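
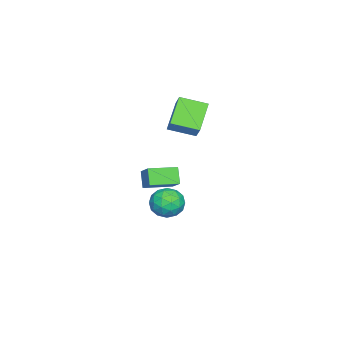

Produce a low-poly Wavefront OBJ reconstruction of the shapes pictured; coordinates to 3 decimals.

v -3.226 -3.391 0.453
v -4.825 -3.45 1.735
v -3.663 -1.818 -0.019
v -5.262 -1.877 1.263
v -2.518 -2.923 1.357
v -4.117 -2.982 2.639
v -2.955 -1.35 0.885
v -4.554 -1.409 2.167
v -0.044 -1.668 -4.365
v 0.505 -2.566 -4.226
v -0.885 -1.954 -2.894
v -0.336 -2.852 -2.755
v 0.154 -1.914 -2.676
v 0.674 -1.737 -3.585
v -1.054 -2.783 -3.535
v -0.534 -2.606 -4.444
v -0.12 -3.256 -3.713
v 0.627 -2.719 -3.182
v -1.007 -1.801 -3.938
v -0.26 -1.264 -3.407
v 0.304 -2.092 -4.425
v -0.684 -2.428 -2.695
v -0.396 -1.876 -2.649
v -0.074 -2.405 -2.567
v 0.404 -1.604 -4.048
v 0.726 -2.133 -3.966
v 0.52 -1.749 -3.055
v -1.106 -2.387 -3.154
v -0.784 -2.916 -3.072
v -0.306 -2.115 -4.553
v 0.016 -2.644 -4.471
v -0.9 -2.771 -4.065
v 0.26 -3.025 -4.042
v -0.235 -3.194 -3.177
v -0.656 -3.153 -3.636
v -0.351 -3.049 -4.17
v 0.698 -2.71 -3.729
v 0.204 -2.878 -2.865
v 0.492 -2.326 -2.818
v 0.798 -2.222 -3.353
v 0.332 -3.115 -3.428
v -0.584 -1.642 -4.255
v -1.078 -1.81 -3.391
v -1.178 -2.298 -3.767
v -0.872 -2.194 -4.302
v -0.145 -1.326 -3.943
v -0.64 -1.495 -3.078
v -0.029 -1.471 -2.95
v 0.276 -1.367 -3.484
v -0.712 -1.405 -3.692
v 2.992 -2.439 -0.671
v 2.415 -2.761 0.208
v 2.02 -1.127 -0.829
v 1.443 -1.449 0.05
v 3.817 -1.731 0.13
v 3.24 -2.053 1.009
v 2.845 -0.419 -0.028
v 2.268 -0.741 0.851
f 2 4 1
f 5 2 1
f 1 4 3
f 3 5 1
f 2 8 4
f 6 2 5
f 6 8 2
f 4 8 3
f 7 5 3
f 3 8 7
f 7 6 5
f 8 6 7
f 9 46 25
f 46 20 49
f 25 49 14
f 46 49 25
f 9 25 21
f 25 14 26
f 21 26 10
f 25 26 21
f 9 21 30
f 21 10 31
f 30 31 16
f 21 31 30
f 9 30 42
f 30 16 45
f 42 45 19
f 30 45 42
f 9 42 46
f 42 19 50
f 46 50 20
f 42 50 46
f 10 26 37
f 26 14 40
f 37 40 18
f 26 40 37
f 14 49 27
f 49 20 48
f 27 48 13
f 49 48 27
f 20 50 47
f 50 19 43
f 47 43 11
f 50 43 47
f 19 45 44
f 45 16 32
f 44 32 15
f 45 32 44
f 16 31 36
f 31 10 33
f 36 33 17
f 31 33 36
f 12 38 24
f 38 18 39
f 24 39 13
f 38 39 24
f 12 24 22
f 24 13 23
f 22 23 11
f 24 23 22
f 12 22 29
f 22 11 28
f 29 28 15
f 22 28 29
f 12 29 34
f 29 15 35
f 34 35 17
f 29 35 34
f 12 34 38
f 34 17 41
f 38 41 18
f 34 41 38
f 13 39 27
f 39 18 40
f 27 40 14
f 39 40 27
f 11 23 47
f 23 13 48
f 47 48 20
f 23 48 47
f 15 28 44
f 28 11 43
f 44 43 19
f 28 43 44
f 17 35 36
f 35 15 32
f 36 32 16
f 35 32 36
f 18 41 37
f 41 17 33
f 37 33 10
f 41 33 37
f 52 54 51
f 55 52 51
f 51 54 53
f 53 55 51
f 52 58 54
f 56 52 55
f 56 58 52
f 54 58 53
f 57 55 53
f 53 58 57
f 57 56 55
f 58 56 57



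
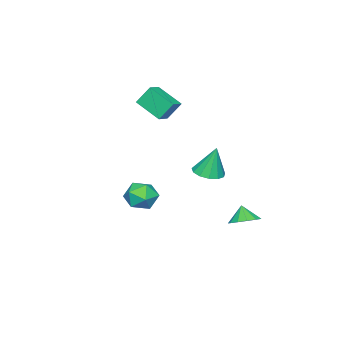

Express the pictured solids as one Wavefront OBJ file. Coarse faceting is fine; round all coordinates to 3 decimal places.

v -1.091 4.086 -3.327
v -0.485 4.594 -2.877
v -1.409 3.654 -2.413
v -0.917 4.869 -2.896
v -1.405 4.895 -3.053
v -1.793 4.665 -3.297
v -1.958 4.251 -3.55
v -1.848 3.785 -3.733
v -1.498 3.414 -3.786
v -1.019 3.257 -3.694
v -0.562 3.363 -3.486
v -0.274 3.699 -3.227
v -0.245 4.158 -3
v -3.865 -3.335 3.852
v -2.893 -3.233 4.175
v -3.746 -1.73 2.983
v -2.774 -1.627 3.306
v -3.426 -3.973 2.734
v -2.454 -3.87 3.057
v -3.307 -2.367 1.865
v -2.335 -2.265 2.188
v -0.565 2.108 0.036
v 0.214 1.665 0.195
v -0.695 2.532 1.864
v 0.343 2.15 0.092
v 0.183 2.622 -0.029
v -0.213 2.931 -0.129
v -0.722 2.979 -0.177
v -1.18 2.75 -0.156
v -1.443 2.318 -0.075
v -1.427 1.819 0.042
v -1.138 1.412 0.157
v -0.666 1.226 0.234
v -0.162 1.32 0.248
v 2.716 1.236 -0.594
v 3.721 1.068 -0.554
v 2.459 -0.368 -0.886
v 3.464 -0.536 -0.846
v 2.955 -0.284 0.001
v 3.114 0.707 0.182
v 3.066 -0.007 -1.622
v 3.225 0.984 -1.441
v 3.937 0.3 -1.189
v 3.869 0.128 -0.186
v 2.311 0.572 -1.254
v 2.243 0.4 -0.251
f 2 1 4
f 2 4 3
f 4 1 5
f 4 5 3
f 5 1 6
f 5 6 3
f 6 1 7
f 6 7 3
f 7 1 8
f 7 8 3
f 8 1 9
f 8 9 3
f 9 1 10
f 9 10 3
f 10 1 11
f 10 11 3
f 11 1 12
f 11 12 3
f 12 1 13
f 12 13 3
f 13 1 2
f 13 2 3
f 15 17 14
f 18 15 14
f 14 17 16
f 16 18 14
f 15 21 17
f 19 15 18
f 19 21 15
f 17 21 16
f 20 18 16
f 16 21 20
f 20 19 18
f 21 19 20
f 23 22 25
f 23 25 24
f 25 22 26
f 25 26 24
f 26 22 27
f 26 27 24
f 27 22 28
f 27 28 24
f 28 22 29
f 28 29 24
f 29 22 30
f 29 30 24
f 30 22 31
f 30 31 24
f 31 22 32
f 31 32 24
f 32 22 33
f 32 33 24
f 33 22 34
f 33 34 24
f 34 22 23
f 34 23 24
f 35 46 40
f 35 40 36
f 35 36 42
f 35 42 45
f 35 45 46
f 36 40 44
f 40 46 39
f 46 45 37
f 45 42 41
f 42 36 43
f 38 44 39
f 38 39 37
f 38 37 41
f 38 41 43
f 38 43 44
f 39 44 40
f 37 39 46
f 41 37 45
f 43 41 42
f 44 43 36



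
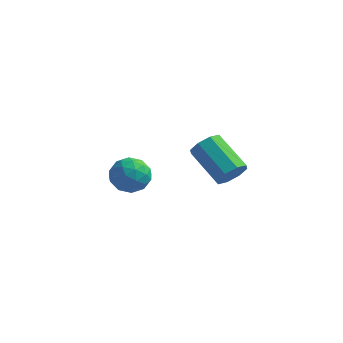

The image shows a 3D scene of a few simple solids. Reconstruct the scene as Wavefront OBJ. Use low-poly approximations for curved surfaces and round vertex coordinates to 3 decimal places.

v -1.65 -1.855 -2.187
v -0.872 -1.445 -1.81
v -0.768 -2.975 -2.79
v 0.01 -2.565 -2.413
v -0.639 -2.975 -1.841
v -1.184 -2.282 -1.469
v -0.456 -2.138 -3.131
v -1.001 -1.445 -2.759
v -0.134 -1.62 -2.393
v -0.247 -2.137 -1.597
v -1.393 -2.283 -3.003
v -1.506 -2.8 -2.207
v -1.339 -1.551 -1.946
v -0.301 -2.869 -2.654
v -0.683 -3.109 -2.318
v -0.226 -2.868 -2.097
v -1.522 -2.044 -1.746
v -1.065 -1.803 -1.524
v -0.928 -2.702 -1.542
v -0.575 -2.617 -3.076
v -0.118 -2.376 -2.854
v -1.414 -1.552 -2.503
v -0.957 -1.311 -2.282
v -0.712 -1.718 -3.058
v -0.447 -1.413 -2.067
v 0.071 -2.072 -2.421
v -0.203 -1.82 -2.843
v -0.523 -1.413 -2.624
v -0.514 -1.717 -1.599
v 0.005 -2.376 -1.953
v -0.377 -2.617 -1.617
v -0.698 -2.21 -1.398
v -0.08 -1.82 -1.941
v -1.645 -2.044 -2.647
v -1.126 -2.703 -3.001
v -0.942 -2.21 -3.202
v -1.263 -1.803 -2.983
v -1.711 -2.348 -2.179
v -1.193 -3.007 -2.533
v -1.117 -3.007 -1.976
v -1.437 -2.6 -1.757
v -1.56 -2.6 -2.659
v 4.55 -4.253 0.382
v 5.018 -3.964 0.878
v 3.558 -3.238 1.833
v 3.09 -3.527 1.338
v 4.912 -3.611 0.447
v 3.452 -2.885 1.403
v 4.594 -3.634 -0.021
v 3.134 -2.908 0.934
v 4.251 -4.02 -0.253
v 2.79 -3.294 0.702
v 4.082 -4.542 -0.113
v 2.622 -3.816 0.842
v 4.188 -4.895 0.317
v 2.728 -4.169 1.273
v 4.506 -4.872 0.786
v 3.046 -4.146 1.741
v 4.85 -4.486 1.018
v 3.389 -3.76 1.973
f 1 38 17
f 38 12 41
f 17 41 6
f 38 41 17
f 1 17 13
f 17 6 18
f 13 18 2
f 17 18 13
f 1 13 22
f 13 2 23
f 22 23 8
f 13 23 22
f 1 22 34
f 22 8 37
f 34 37 11
f 22 37 34
f 1 34 38
f 34 11 42
f 38 42 12
f 34 42 38
f 2 18 29
f 18 6 32
f 29 32 10
f 18 32 29
f 6 41 19
f 41 12 40
f 19 40 5
f 41 40 19
f 12 42 39
f 42 11 35
f 39 35 3
f 42 35 39
f 11 37 36
f 37 8 24
f 36 24 7
f 37 24 36
f 8 23 28
f 23 2 25
f 28 25 9
f 23 25 28
f 4 30 16
f 30 10 31
f 16 31 5
f 30 31 16
f 4 16 14
f 16 5 15
f 14 15 3
f 16 15 14
f 4 14 21
f 14 3 20
f 21 20 7
f 14 20 21
f 4 21 26
f 21 7 27
f 26 27 9
f 21 27 26
f 4 26 30
f 26 9 33
f 30 33 10
f 26 33 30
f 5 31 19
f 31 10 32
f 19 32 6
f 31 32 19
f 3 15 39
f 15 5 40
f 39 40 12
f 15 40 39
f 7 20 36
f 20 3 35
f 36 35 11
f 20 35 36
f 9 27 28
f 27 7 24
f 28 24 8
f 27 24 28
f 10 33 29
f 33 9 25
f 29 25 2
f 33 25 29
f 44 43 47
f 44 47 45
f 45 47 48
f 45 48 46
f 47 43 49
f 47 49 48
f 48 49 50
f 48 50 46
f 49 43 51
f 49 51 50
f 50 51 52
f 50 52 46
f 51 43 53
f 51 53 52
f 52 53 54
f 52 54 46
f 53 43 55
f 53 55 54
f 54 55 56
f 54 56 46
f 55 43 57
f 55 57 56
f 56 57 58
f 56 58 46
f 57 43 59
f 57 59 58
f 58 59 60
f 58 60 46
f 59 43 44
f 59 44 60
f 60 44 45
f 60 45 46



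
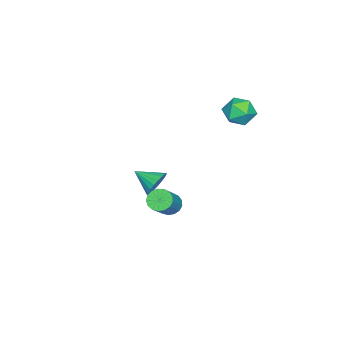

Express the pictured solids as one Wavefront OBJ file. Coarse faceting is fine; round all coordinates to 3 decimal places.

v -3.69 2.361 3.449
v -2.991 3.099 3.226
v -2.469 1.201 3.434
v -1.77 1.939 3.211
v -2.223 1.917 4.148
v -2.978 2.634 4.157
v -2.482 1.666 2.503
v -3.237 2.383 2.512
v -2.245 2.67 2.641
v -2.085 2.825 3.658
v -3.375 1.475 3.002
v -3.215 1.63 4.019
v 1.127 -0.362 -2.449
v 1.499 -0.878 -2.827
v 2.966 -0.814 -1.469
v 2.593 -0.298 -1.091
v 1.614 -0.572 -2.965
v 3.08 -0.508 -1.607
v 1.617 -0.219 -2.985
v 3.083 -0.154 -1.627
v 1.507 0.102 -2.882
v 2.974 0.166 -1.524
v 1.311 0.316 -2.68
v 2.777 0.381 -1.322
v 1.072 0.375 -2.425
v 2.539 0.44 -1.067
v 0.846 0.265 -2.176
v 2.312 0.33 -0.817
v 0.684 0.012 -1.989
v 2.151 0.076 -0.631
v 0.624 -0.328 -1.908
v 2.09 -0.263 -0.549
v 0.678 -0.675 -1.95
v 2.145 -0.611 -0.592
v 0.836 -0.951 -2.108
v 2.303 -0.886 -0.749
v 1.06 -1.091 -2.343
v 2.527 -1.027 -0.984
v 1.3 -1.065 -2.603
v 2.766 -1.001 -1.244
v -2.797 -2.806 -4.144
v -2.281 -2.512 -3.402
v -2.903 -4.254 -3.496
v -2.65 -2.432 -3.283
v -3.043 -2.416 -3.313
v -3.394 -2.468 -3.486
v -3.642 -2.579 -3.774
v -3.744 -2.728 -4.125
v -3.682 -2.891 -4.479
v -3.467 -3.039 -4.776
v -3.136 -3.147 -4.963
v -2.747 -3.196 -5.008
v -2.366 -3.177 -4.904
v -2.06 -3.094 -4.669
v -1.881 -2.962 -4.343
v -1.861 -2.802 -3.982
v -2.003 -2.643 -3.649
f 1 12 6
f 1 6 2
f 1 2 8
f 1 8 11
f 1 11 12
f 2 6 10
f 6 12 5
f 12 11 3
f 11 8 7
f 8 2 9
f 4 10 5
f 4 5 3
f 4 3 7
f 4 7 9
f 4 9 10
f 5 10 6
f 3 5 12
f 7 3 11
f 9 7 8
f 10 9 2
f 14 13 17
f 14 17 15
f 15 17 18
f 15 18 16
f 17 13 19
f 17 19 18
f 18 19 20
f 18 20 16
f 19 13 21
f 19 21 20
f 20 21 22
f 20 22 16
f 21 13 23
f 21 23 22
f 22 23 24
f 22 24 16
f 23 13 25
f 23 25 24
f 24 25 26
f 24 26 16
f 25 13 27
f 25 27 26
f 26 27 28
f 26 28 16
f 27 13 29
f 27 29 28
f 28 29 30
f 28 30 16
f 29 13 31
f 29 31 30
f 30 31 32
f 30 32 16
f 31 13 33
f 31 33 32
f 32 33 34
f 32 34 16
f 33 13 35
f 33 35 34
f 34 35 36
f 34 36 16
f 35 13 37
f 35 37 36
f 36 37 38
f 36 38 16
f 37 13 39
f 37 39 38
f 38 39 40
f 38 40 16
f 39 13 14
f 39 14 40
f 40 14 15
f 40 15 16
f 42 41 44
f 42 44 43
f 44 41 45
f 44 45 43
f 45 41 46
f 45 46 43
f 46 41 47
f 46 47 43
f 47 41 48
f 47 48 43
f 48 41 49
f 48 49 43
f 49 41 50
f 49 50 43
f 50 41 51
f 50 51 43
f 51 41 52
f 51 52 43
f 52 41 53
f 52 53 43
f 53 41 54
f 53 54 43
f 54 41 55
f 54 55 43
f 55 41 56
f 55 56 43
f 56 41 57
f 56 57 43
f 57 41 42
f 57 42 43



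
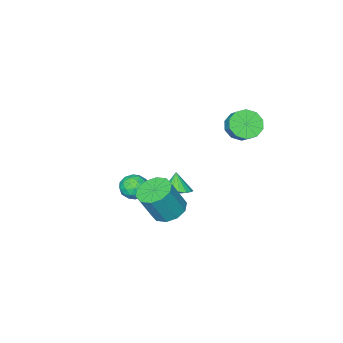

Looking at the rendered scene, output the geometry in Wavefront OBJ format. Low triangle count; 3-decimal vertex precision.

v 0.613 1.388 -1.501
v 1.319 1.8 -1.102
v 0.247 0.872 -0.319
v 1.025 2.077 -1.072
v 0.649 2.217 -1.128
v 0.266 2.193 -1.257
v -0.048 2.009 -1.435
v -0.231 1.702 -1.626
v -0.247 1.333 -1.792
v -0.093 0.975 -1.9
v 0.202 0.698 -1.929
v 0.578 0.558 -1.873
v 0.961 0.582 -1.744
v 1.275 0.766 -1.566
v 1.458 1.073 -1.376
v 1.474 1.442 -1.21
v 2.986 3.436 -0.604
v 3.761 4.119 -0.885
v 4.649 3.886 1.004
v 3.874 3.204 1.284
v 3.27 4.468 -0.611
v 4.158 4.235 1.278
v 2.671 4.423 -0.335
v 3.559 4.19 1.554
v 2.192 4.001 -0.162
v 3.08 3.768 1.727
v 2.017 3.364 -0.158
v 2.904 3.131 1.731
v 2.211 2.754 -0.324
v 3.099 2.521 1.565
v 2.702 2.405 -0.598
v 3.59 2.172 1.291
v 3.301 2.45 -0.874
v 4.189 2.217 1.015
v 3.78 2.872 -1.047
v 4.668 2.639 0.842
v 3.956 3.509 -1.051
v 4.843 3.276 0.838
v 1.123 -1.32 -3.015
v 1.698 -2.037 -3.193
v -0.038 -2.283 -2.887
v 0.537 -3 -3.065
v 0.612 -2.529 -2.26
v 1.33 -1.934 -2.339
v 0.33 -2.386 -3.741
v 1.048 -1.791 -3.82
v 1.208 -2.696 -3.642
v 1.382 -2.784 -2.727
v 0.278 -1.536 -3.353
v 0.452 -1.624 -2.438
v 1.513 -1.594 -3.115
v 0.147 -2.726 -2.965
v 0.192 -2.449 -2.492
v 0.529 -2.871 -2.597
v 1.296 -1.534 -2.613
v 1.634 -1.955 -2.718
v 0.995 -2.244 -2.17
v 0.026 -2.365 -3.362
v 0.364 -2.786 -3.467
v 1.131 -1.449 -3.483
v 1.468 -1.871 -3.588
v 0.665 -2.076 -3.91
v 1.562 -2.402 -3.484
v 0.88 -2.968 -3.409
v 0.758 -2.608 -3.806
v 1.18 -2.258 -3.852
v 1.665 -2.454 -2.946
v 0.982 -3.02 -2.871
v 1.026 -2.744 -2.398
v 1.448 -2.394 -2.444
v 1.376 -2.842 -3.21
v 0.678 -1.3 -3.209
v -0.005 -1.866 -3.134
v 0.212 -1.926 -3.636
v 0.634 -1.576 -3.682
v 0.78 -1.352 -2.671
v 0.098 -1.918 -2.596
v 0.48 -2.062 -2.228
v 0.902 -1.712 -2.274
v 0.284 -1.478 -2.87
v -3.635 2.035 2.433
v -2.758 2.151 1.905
v -2.449 2.881 2.578
v -3.325 2.765 3.107
v -3.188 2.555 1.665
v -2.879 3.285 2.338
v -3.788 2.76 1.718
v -3.479 3.49 2.392
v -4.33 2.688 2.045
v -4.021 3.418 2.718
v -4.606 2.367 2.52
v -4.297 3.097 3.193
v -4.511 1.919 2.962
v -4.202 2.649 3.635
v -4.081 1.515 3.202
v -3.772 2.245 3.875
v -3.481 1.31 3.148
v -3.172 2.04 3.822
v -2.939 1.382 2.822
v -2.63 2.112 3.495
v -2.663 1.703 2.347
v -2.354 2.433 3.02
f 2 1 4
f 2 4 3
f 4 1 5
f 4 5 3
f 5 1 6
f 5 6 3
f 6 1 7
f 6 7 3
f 7 1 8
f 7 8 3
f 8 1 9
f 8 9 3
f 9 1 10
f 9 10 3
f 10 1 11
f 10 11 3
f 11 1 12
f 11 12 3
f 12 1 13
f 12 13 3
f 13 1 14
f 13 14 3
f 14 1 15
f 14 15 3
f 15 1 16
f 15 16 3
f 16 1 2
f 16 2 3
f 18 17 21
f 18 21 19
f 19 21 22
f 19 22 20
f 21 17 23
f 21 23 22
f 22 23 24
f 22 24 20
f 23 17 25
f 23 25 24
f 24 25 26
f 24 26 20
f 25 17 27
f 25 27 26
f 26 27 28
f 26 28 20
f 27 17 29
f 27 29 28
f 28 29 30
f 28 30 20
f 29 17 31
f 29 31 30
f 30 31 32
f 30 32 20
f 31 17 33
f 31 33 32
f 32 33 34
f 32 34 20
f 33 17 35
f 33 35 34
f 34 35 36
f 34 36 20
f 35 17 37
f 35 37 36
f 36 37 38
f 36 38 20
f 37 17 18
f 37 18 38
f 38 18 19
f 38 19 20
f 39 76 55
f 76 50 79
f 55 79 44
f 76 79 55
f 39 55 51
f 55 44 56
f 51 56 40
f 55 56 51
f 39 51 60
f 51 40 61
f 60 61 46
f 51 61 60
f 39 60 72
f 60 46 75
f 72 75 49
f 60 75 72
f 39 72 76
f 72 49 80
f 76 80 50
f 72 80 76
f 40 56 67
f 56 44 70
f 67 70 48
f 56 70 67
f 44 79 57
f 79 50 78
f 57 78 43
f 79 78 57
f 50 80 77
f 80 49 73
f 77 73 41
f 80 73 77
f 49 75 74
f 75 46 62
f 74 62 45
f 75 62 74
f 46 61 66
f 61 40 63
f 66 63 47
f 61 63 66
f 42 68 54
f 68 48 69
f 54 69 43
f 68 69 54
f 42 54 52
f 54 43 53
f 52 53 41
f 54 53 52
f 42 52 59
f 52 41 58
f 59 58 45
f 52 58 59
f 42 59 64
f 59 45 65
f 64 65 47
f 59 65 64
f 42 64 68
f 64 47 71
f 68 71 48
f 64 71 68
f 43 69 57
f 69 48 70
f 57 70 44
f 69 70 57
f 41 53 77
f 53 43 78
f 77 78 50
f 53 78 77
f 45 58 74
f 58 41 73
f 74 73 49
f 58 73 74
f 47 65 66
f 65 45 62
f 66 62 46
f 65 62 66
f 48 71 67
f 71 47 63
f 67 63 40
f 71 63 67
f 82 81 85
f 82 85 83
f 83 85 86
f 83 86 84
f 85 81 87
f 85 87 86
f 86 87 88
f 86 88 84
f 87 81 89
f 87 89 88
f 88 89 90
f 88 90 84
f 89 81 91
f 89 91 90
f 90 91 92
f 90 92 84
f 91 81 93
f 91 93 92
f 92 93 94
f 92 94 84
f 93 81 95
f 93 95 94
f 94 95 96
f 94 96 84
f 95 81 97
f 95 97 96
f 96 97 98
f 96 98 84
f 97 81 99
f 97 99 98
f 98 99 100
f 98 100 84
f 99 81 101
f 99 101 100
f 100 101 102
f 100 102 84
f 101 81 82
f 101 82 102
f 102 82 83
f 102 83 84



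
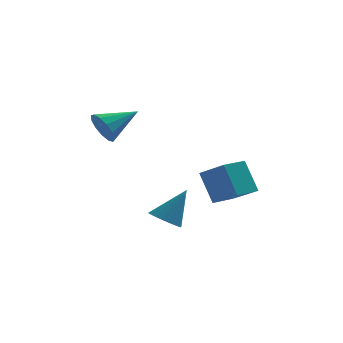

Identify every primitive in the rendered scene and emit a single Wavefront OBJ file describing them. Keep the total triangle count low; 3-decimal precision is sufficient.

v -1.979 0.119 -2.526
v -1.426 0.466 -2.971
v -1.021 0.561 -0.994
v -1.634 0.715 -2.914
v -1.9 0.86 -2.789
v -2.181 0.877 -2.618
v -2.426 0.764 -2.432
v -2.594 0.538 -2.262
v -2.656 0.241 -2.138
v -2.601 -0.078 -2.08
v -2.438 -0.363 -2.1
v -2.196 -0.564 -2.194
v -1.916 -0.647 -2.345
v -1.647 -0.598 -2.527
v -1.436 -0.424 -2.709
v -1.318 -0.157 -2.859
v -1.315 0.158 -2.952
v 0.204 1.704 -2.221
v -0.296 2.452 -0.72
v 1.196 2.555 -2.315
v 0.697 3.303 -0.813
v 1.143 0.697 -1.407
v 0.644 1.445 0.095
v 2.136 1.548 -1.5
v 1.636 2.296 0.001
v -4.466 1.544 2.341
v -4.041 1.342 1.609
v -2.934 2.236 3.039
v -4.216 1.795 1.546
v -4.471 2.169 1.735
v -4.725 2.344 2.116
v -4.896 2.265 2.569
v -4.93 1.958 2.949
v -4.817 1.519 3.136
v -4.593 1.088 3.07
v -4.328 0.802 2.773
v -4.107 0.752 2.338
v -4 0.953 1.905
f 2 1 4
f 2 4 3
f 4 1 5
f 4 5 3
f 5 1 6
f 5 6 3
f 6 1 7
f 6 7 3
f 7 1 8
f 7 8 3
f 8 1 9
f 8 9 3
f 9 1 10
f 9 10 3
f 10 1 11
f 10 11 3
f 11 1 12
f 11 12 3
f 12 1 13
f 12 13 3
f 13 1 14
f 13 14 3
f 14 1 15
f 14 15 3
f 15 1 16
f 15 16 3
f 16 1 17
f 16 17 3
f 17 1 2
f 17 2 3
f 19 21 18
f 22 19 18
f 18 21 20
f 20 22 18
f 19 25 21
f 23 19 22
f 23 25 19
f 21 25 20
f 24 22 20
f 20 25 24
f 24 23 22
f 25 23 24
f 27 26 29
f 27 29 28
f 29 26 30
f 29 30 28
f 30 26 31
f 30 31 28
f 31 26 32
f 31 32 28
f 32 26 33
f 32 33 28
f 33 26 34
f 33 34 28
f 34 26 35
f 34 35 28
f 35 26 36
f 35 36 28
f 36 26 37
f 36 37 28
f 37 26 38
f 37 38 28
f 38 26 27
f 38 27 28



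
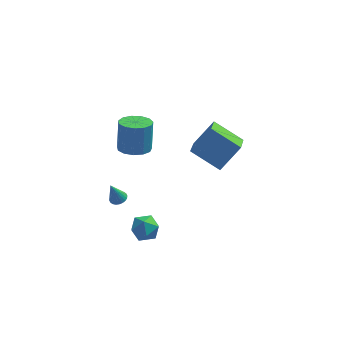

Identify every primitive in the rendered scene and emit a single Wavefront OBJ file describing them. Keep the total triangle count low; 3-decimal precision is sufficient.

v -2.856 -0.464 -1.725
v -2.454 -0.769 -1.649
v -3.244 -0.656 -0.435
v -2.378 -0.591 -1.6
v -2.375 -0.395 -1.57
v -2.445 -0.209 -1.563
v -2.578 -0.061 -1.581
v -2.753 0.025 -1.621
v -2.944 0.036 -1.676
v -3.121 -0.028 -1.739
v -3.258 -0.159 -1.8
v -3.334 -0.336 -1.849
v -3.337 -0.533 -1.88
v -3.267 -0.719 -1.886
v -3.135 -0.866 -1.868
v -2.96 -0.952 -1.829
v -2.769 -0.964 -1.773
v -2.592 -0.899 -1.71
v -1.5 -0.622 -3.511
v -0.685 -1.007 -3.588
v -2.075 -1.913 -3.132
v -1.26 -2.298 -3.209
v -1.421 -1.713 -2.539
v -1.066 -0.915 -2.773
v -1.694 -2.005 -3.947
v -1.339 -1.207 -4.181
v -0.805 -1.862 -3.858
v -0.637 -1.682 -2.988
v -2.123 -1.238 -3.732
v -1.955 -1.058 -2.862
v -2.079 1.633 0.672
v -1.562 0.867 0.892
v -1.503 1.421 2.687
v -2.021 2.187 2.468
v -1.214 1.252 0.761
v -1.155 1.806 2.557
v -1.14 1.758 0.603
v -1.081 2.312 2.398
v -1.365 2.224 0.466
v -1.306 2.778 2.262
v -1.816 2.503 0.395
v -1.757 3.057 2.191
v -2.351 2.505 0.412
v -2.292 3.059 2.208
v -2.8 2.231 0.511
v -2.741 2.785 2.307
v -3.02 1.767 0.662
v -2.961 2.321 2.457
v -2.941 1.26 0.816
v -2.882 1.814 2.611
v -2.589 0.872 0.924
v -2.53 1.426 2.719
v -2.075 0.725 0.952
v -2.016 1.279 2.748
v 2.592 -2.123 2.552
v 1.021 -1.479 3.489
v 2.725 -0.432 1.611
v 1.154 0.213 2.549
v 3.646 -1.473 3.871
v 2.075 -0.828 4.809
v 3.779 0.219 2.931
v 2.208 0.863 3.868
f 2 1 4
f 2 4 3
f 4 1 5
f 4 5 3
f 5 1 6
f 5 6 3
f 6 1 7
f 6 7 3
f 7 1 8
f 7 8 3
f 8 1 9
f 8 9 3
f 9 1 10
f 9 10 3
f 10 1 11
f 10 11 3
f 11 1 12
f 11 12 3
f 12 1 13
f 12 13 3
f 13 1 14
f 13 14 3
f 14 1 15
f 14 15 3
f 15 1 16
f 15 16 3
f 16 1 17
f 16 17 3
f 17 1 18
f 17 18 3
f 18 1 2
f 18 2 3
f 19 30 24
f 19 24 20
f 19 20 26
f 19 26 29
f 19 29 30
f 20 24 28
f 24 30 23
f 30 29 21
f 29 26 25
f 26 20 27
f 22 28 23
f 22 23 21
f 22 21 25
f 22 25 27
f 22 27 28
f 23 28 24
f 21 23 30
f 25 21 29
f 27 25 26
f 28 27 20
f 32 31 35
f 32 35 33
f 33 35 36
f 33 36 34
f 35 31 37
f 35 37 36
f 36 37 38
f 36 38 34
f 37 31 39
f 37 39 38
f 38 39 40
f 38 40 34
f 39 31 41
f 39 41 40
f 40 41 42
f 40 42 34
f 41 31 43
f 41 43 42
f 42 43 44
f 42 44 34
f 43 31 45
f 43 45 44
f 44 45 46
f 44 46 34
f 45 31 47
f 45 47 46
f 46 47 48
f 46 48 34
f 47 31 49
f 47 49 48
f 48 49 50
f 48 50 34
f 49 31 51
f 49 51 50
f 50 51 52
f 50 52 34
f 51 31 53
f 51 53 52
f 52 53 54
f 52 54 34
f 53 31 32
f 53 32 54
f 54 32 33
f 54 33 34
f 56 58 55
f 59 56 55
f 55 58 57
f 57 59 55
f 56 62 58
f 60 56 59
f 60 62 56
f 58 62 57
f 61 59 57
f 57 62 61
f 61 60 59
f 62 60 61



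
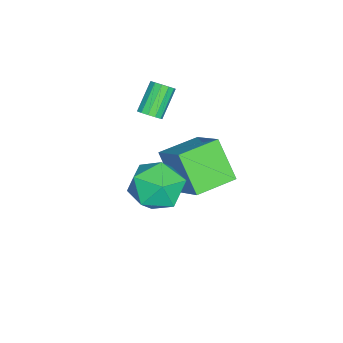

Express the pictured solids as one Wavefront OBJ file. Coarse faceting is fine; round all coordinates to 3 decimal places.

v 2.09 2.971 0.844
v 2.982 2.762 0.088
v 1.658 1.098 0.852
v 2.55 0.889 0.096
v 2.783 1.216 1.214
v 3.05 2.374 1.209
v 1.59 1.486 -0.269
v 1.857 2.644 -0.274
v 2.673 1.844 -0.6
v 3.411 1.678 0.316
v 1.229 2.182 0.624
v 1.967 2.016 1.54
v -1.501 0.859 -1.366
v -0.345 1.982 -0.165
v -2.77 2.044 -1.252
v -1.614 3.167 -0.051
v -0.786 1.773 -2.909
v 0.37 2.896 -1.708
v -2.055 2.958 -2.795
v -0.899 4.081 -1.594
v -1.296 0.581 1.04
v -0.925 0.643 1.385
v -1.913 0.881 2.405
v -2.284 0.819 2.06
v -0.977 0.903 1.274
v -1.965 1.141 2.294
v -1.13 1.061 1.089
v -2.118 1.299 2.109
v -1.336 1.066 0.888
v -2.324 1.304 1.908
v -1.529 0.918 0.736
v -2.517 1.156 1.756
v -1.648 0.662 0.68
v -2.636 0.9 1.7
v -1.655 0.381 0.739
v -2.643 0.619 1.759
v -1.549 0.163 0.893
v -2.537 0.401 1.913
v -1.362 0.078 1.094
v -2.35 0.316 2.114
v -1.154 0.153 1.278
v -2.142 0.391 2.298
v -0.991 0.363 1.386
v -1.979 0.601 2.406
f 1 12 6
f 1 6 2
f 1 2 8
f 1 8 11
f 1 11 12
f 2 6 10
f 6 12 5
f 12 11 3
f 11 8 7
f 8 2 9
f 4 10 5
f 4 5 3
f 4 3 7
f 4 7 9
f 4 9 10
f 5 10 6
f 3 5 12
f 7 3 11
f 9 7 8
f 10 9 2
f 14 16 13
f 17 14 13
f 13 16 15
f 15 17 13
f 14 20 16
f 18 14 17
f 18 20 14
f 16 20 15
f 19 17 15
f 15 20 19
f 19 18 17
f 20 18 19
f 22 21 25
f 22 25 23
f 23 25 26
f 23 26 24
f 25 21 27
f 25 27 26
f 26 27 28
f 26 28 24
f 27 21 29
f 27 29 28
f 28 29 30
f 28 30 24
f 29 21 31
f 29 31 30
f 30 31 32
f 30 32 24
f 31 21 33
f 31 33 32
f 32 33 34
f 32 34 24
f 33 21 35
f 33 35 34
f 34 35 36
f 34 36 24
f 35 21 37
f 35 37 36
f 36 37 38
f 36 38 24
f 37 21 39
f 37 39 38
f 38 39 40
f 38 40 24
f 39 21 41
f 39 41 40
f 40 41 42
f 40 42 24
f 41 21 43
f 41 43 42
f 42 43 44
f 42 44 24
f 43 21 22
f 43 22 44
f 44 22 23
f 44 23 24



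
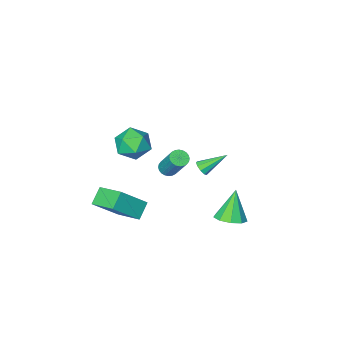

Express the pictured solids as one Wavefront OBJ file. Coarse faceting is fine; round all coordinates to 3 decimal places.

v -2.248 2.761 -3.929
v -1.43 2.972 -3.565
v -2.892 2.259 -2.191
v -1.806 3.477 -3.558
v -2.388 3.647 -3.725
v -2.905 3.402 -3.987
v -3.115 2.857 -4.222
v -2.919 2.267 -4.32
v -2.409 1.908 -4.235
v -1.824 1.948 -4.006
v -1.437 2.369 -3.742
v 0.214 -1.225 0.049
v 1.286 -1.053 0.303
v 0.474 -3.007 0.157
v 1.546 -2.835 0.411
v 0.749 -2.558 1.14
v 0.588 -1.457 1.073
v 1.172 -2.603 -0.613
v 1.011 -1.502 -0.68
v 1.878 -1.905 -0.106
v 1.616 -1.877 0.977
v 0.144 -2.183 -0.517
v -0.118 -2.155 0.566
v -2.912 -1.229 -2.895
v -2.589 -1.14 -2.498
v -4.228 -0.691 -1.945
v -2.616 -0.849 -2.701
v -2.782 -0.736 -2.994
v -3.009 -0.854 -3.242
v -3.19 -1.148 -3.327
v -3.242 -1.48 -3.21
v -3.139 -1.695 -2.946
v -2.93 -1.692 -2.658
v -2.713 -1.473 -2.481
v 1.956 3.427 2.562
v 2.476 3.416 2.567
v 2.484 4.522 4.124
v 1.964 4.533 4.118
v 2.441 3.579 2.451
v 2.449 4.685 4.008
v 2.332 3.718 2.352
v 2.34 4.825 3.909
v 2.166 3.814 2.285
v 2.174 4.921 3.842
v 1.968 3.85 2.26
v 1.976 4.957 3.817
v 1.768 3.822 2.281
v 1.776 4.929 3.838
v 1.597 3.734 2.345
v 1.605 4.841 3.902
v 1.48 3.599 2.442
v 1.488 4.706 3.998
v 1.436 3.438 2.556
v 1.444 4.544 4.113
v 1.471 3.275 2.672
v 1.479 4.381 4.229
v 1.58 3.135 2.771
v 1.588 4.242 4.328
v 1.746 3.039 2.838
v 1.754 4.146 4.395
v 1.944 3.003 2.863
v 1.952 4.11 4.42
v 2.144 3.031 2.842
v 2.152 4.138 4.399
v 2.315 3.119 2.778
v 2.323 4.226 4.335
v 2.432 3.254 2.682
v 2.44 4.361 4.238
v 2.829 -0.294 -3.583
v 2.078 -0.749 -2.856
v 2.456 1.328 -2.952
v 1.705 0.873 -2.225
v 4.275 -0.493 -2.215
v 3.524 -0.948 -1.488
v 3.902 1.129 -1.584
v 3.151 0.674 -0.857
f 2 1 4
f 2 4 3
f 4 1 5
f 4 5 3
f 5 1 6
f 5 6 3
f 6 1 7
f 6 7 3
f 7 1 8
f 7 8 3
f 8 1 9
f 8 9 3
f 9 1 10
f 9 10 3
f 10 1 11
f 10 11 3
f 11 1 2
f 11 2 3
f 12 23 17
f 12 17 13
f 12 13 19
f 12 19 22
f 12 22 23
f 13 17 21
f 17 23 16
f 23 22 14
f 22 19 18
f 19 13 20
f 15 21 16
f 15 16 14
f 15 14 18
f 15 18 20
f 15 20 21
f 16 21 17
f 14 16 23
f 18 14 22
f 20 18 19
f 21 20 13
f 25 24 27
f 25 27 26
f 27 24 28
f 27 28 26
f 28 24 29
f 28 29 26
f 29 24 30
f 29 30 26
f 30 24 31
f 30 31 26
f 31 24 32
f 31 32 26
f 32 24 33
f 32 33 26
f 33 24 34
f 33 34 26
f 34 24 25
f 34 25 26
f 36 35 39
f 36 39 37
f 37 39 40
f 37 40 38
f 39 35 41
f 39 41 40
f 40 41 42
f 40 42 38
f 41 35 43
f 41 43 42
f 42 43 44
f 42 44 38
f 43 35 45
f 43 45 44
f 44 45 46
f 44 46 38
f 45 35 47
f 45 47 46
f 46 47 48
f 46 48 38
f 47 35 49
f 47 49 48
f 48 49 50
f 48 50 38
f 49 35 51
f 49 51 50
f 50 51 52
f 50 52 38
f 51 35 53
f 51 53 52
f 52 53 54
f 52 54 38
f 53 35 55
f 53 55 54
f 54 55 56
f 54 56 38
f 55 35 57
f 55 57 56
f 56 57 58
f 56 58 38
f 57 35 59
f 57 59 58
f 58 59 60
f 58 60 38
f 59 35 61
f 59 61 60
f 60 61 62
f 60 62 38
f 61 35 63
f 61 63 62
f 62 63 64
f 62 64 38
f 63 35 65
f 63 65 64
f 64 65 66
f 64 66 38
f 65 35 67
f 65 67 66
f 66 67 68
f 66 68 38
f 67 35 36
f 67 36 68
f 68 36 37
f 68 37 38
f 70 72 69
f 73 70 69
f 69 72 71
f 71 73 69
f 70 76 72
f 74 70 73
f 74 76 70
f 72 76 71
f 75 73 71
f 71 76 75
f 75 74 73
f 76 74 75



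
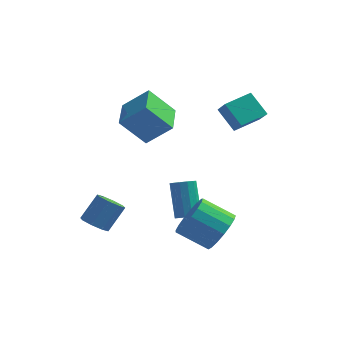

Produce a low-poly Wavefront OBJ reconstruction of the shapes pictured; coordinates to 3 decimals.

v 2.909 1.333 2.611
v 2.096 1.781 3.521
v 2.459 1.937 1.91
v 1.645 2.386 2.819
v 3.775 2.314 2.901
v 2.961 2.763 3.81
v 3.324 2.919 2.199
v 2.511 3.367 3.109
v -1.177 1.374 0.933
v -2.246 1.034 2.184
v -1.507 2.993 1.091
v -2.576 2.653 2.342
v -0.044 1.507 1.938
v -1.113 1.167 3.189
v -0.374 3.126 2.096
v -1.443 2.786 3.347
v -2.146 -2.865 -1.617
v -1.538 -2.946 -1.86
v -1.025 -2.257 -0.805
v -1.634 -2.175 -0.563
v -1.758 -2.524 -2.028
v -1.246 -1.835 -0.974
v -2.206 -2.301 -1.956
v -1.694 -1.612 -0.902
v -2.619 -2.409 -1.686
v -2.106 -1.72 -0.631
v -2.755 -2.783 -1.375
v -2.242 -2.094 -0.32
v -2.534 -3.205 -1.206
v -2.022 -2.516 -0.152
v -2.086 -3.428 -1.278
v -1.574 -2.739 -0.224
v -1.674 -3.32 -1.549
v -1.161 -2.631 -0.494
v 3.036 -2.476 -1.437
v 3.548 -2.505 -0.578
v 2.217 -2.533 0.215
v 1.704 -2.504 -0.643
v 3.489 -2.037 -0.661
v 2.158 -2.065 0.133
v 3.326 -1.67 -0.921
v 1.995 -1.698 -0.128
v 3.097 -1.487 -1.3
v 1.766 -1.515 -0.506
v 2.853 -1.531 -1.71
v 1.522 -1.559 -0.916
v 2.652 -1.792 -2.057
v 1.321 -1.82 -1.263
v 2.538 -2.209 -2.262
v 1.207 -2.237 -1.468
v 2.538 -2.687 -2.278
v 1.207 -2.715 -1.485
v 2.653 -3.117 -2.102
v 1.321 -3.145 -1.308
v 2.855 -3.4 -1.773
v 1.523 -3.428 -0.979
v 3.098 -3.472 -1.367
v 1.767 -3.499 -0.573
v 3.327 -3.315 -0.977
v 1.996 -3.343 -0.183
v 3.49 -2.966 -0.693
v 2.158 -2.994 0.101
v 1.031 -0.08 -2.362
v 1.569 0.045 -2.271
v 1.107 0.925 -0.747
v 0.569 0.8 -0.838
v 1.451 0.281 -2.444
v 0.989 1.162 -0.919
v 1.199 0.403 -2.59
v 0.738 1.283 -1.066
v 0.894 0.371 -2.664
v 0.433 1.252 -1.14
v 0.633 0.196 -2.642
v 0.171 1.077 -1.118
v 0.497 -0.067 -2.532
v 0.036 0.814 -1.007
v 0.531 -0.334 -2.367
v 0.07 0.547 -0.843
v 0.724 -0.52 -2.201
v 0.262 0.36 -0.677
v 1.014 -0.567 -2.086
v 0.553 0.313 -0.562
v 1.31 -0.459 -2.059
v 0.848 0.421 -0.534
v 1.516 -0.231 -2.128
v 1.055 0.649 -0.603
f 2 4 1
f 5 2 1
f 1 4 3
f 3 5 1
f 2 8 4
f 6 2 5
f 6 8 2
f 4 8 3
f 7 5 3
f 3 8 7
f 7 6 5
f 8 6 7
f 10 12 9
f 13 10 9
f 9 12 11
f 11 13 9
f 10 16 12
f 14 10 13
f 14 16 10
f 12 16 11
f 15 13 11
f 11 16 15
f 15 14 13
f 16 14 15
f 18 17 21
f 18 21 19
f 19 21 22
f 19 22 20
f 21 17 23
f 21 23 22
f 22 23 24
f 22 24 20
f 23 17 25
f 23 25 24
f 24 25 26
f 24 26 20
f 25 17 27
f 25 27 26
f 26 27 28
f 26 28 20
f 27 17 29
f 27 29 28
f 28 29 30
f 28 30 20
f 29 17 31
f 29 31 30
f 30 31 32
f 30 32 20
f 31 17 33
f 31 33 32
f 32 33 34
f 32 34 20
f 33 17 18
f 33 18 34
f 34 18 19
f 34 19 20
f 36 35 39
f 36 39 37
f 37 39 40
f 37 40 38
f 39 35 41
f 39 41 40
f 40 41 42
f 40 42 38
f 41 35 43
f 41 43 42
f 42 43 44
f 42 44 38
f 43 35 45
f 43 45 44
f 44 45 46
f 44 46 38
f 45 35 47
f 45 47 46
f 46 47 48
f 46 48 38
f 47 35 49
f 47 49 48
f 48 49 50
f 48 50 38
f 49 35 51
f 49 51 50
f 50 51 52
f 50 52 38
f 51 35 53
f 51 53 52
f 52 53 54
f 52 54 38
f 53 35 55
f 53 55 54
f 54 55 56
f 54 56 38
f 55 35 57
f 55 57 56
f 56 57 58
f 56 58 38
f 57 35 59
f 57 59 58
f 58 59 60
f 58 60 38
f 59 35 61
f 59 61 60
f 60 61 62
f 60 62 38
f 61 35 36
f 61 36 62
f 62 36 37
f 62 37 38
f 64 63 67
f 64 67 65
f 65 67 68
f 65 68 66
f 67 63 69
f 67 69 68
f 68 69 70
f 68 70 66
f 69 63 71
f 69 71 70
f 70 71 72
f 70 72 66
f 71 63 73
f 71 73 72
f 72 73 74
f 72 74 66
f 73 63 75
f 73 75 74
f 74 75 76
f 74 76 66
f 75 63 77
f 75 77 76
f 76 77 78
f 76 78 66
f 77 63 79
f 77 79 78
f 78 79 80
f 78 80 66
f 79 63 81
f 79 81 80
f 80 81 82
f 80 82 66
f 81 63 83
f 81 83 82
f 82 83 84
f 82 84 66
f 83 63 85
f 83 85 84
f 84 85 86
f 84 86 66
f 85 63 64
f 85 64 86
f 86 64 65
f 86 65 66



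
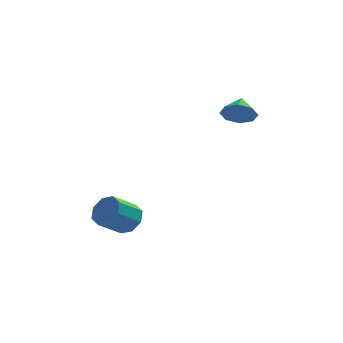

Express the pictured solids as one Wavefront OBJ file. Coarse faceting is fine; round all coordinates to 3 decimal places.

v 3.614 2.824 2.919
v 4.493 2.684 2.905
v 3.786 3.836 3.541
v 4.279 3.048 2.371
v 3.675 3.281 2.158
v 3.036 3.246 2.391
v 2.736 2.964 2.933
v 2.95 2.6 3.467
v 3.554 2.367 3.68
v 4.193 2.402 3.447
v -1.429 -0.293 -2.337
v -1.103 0.114 -1.64
v -2.106 -0.58 -0.766
v -2.431 -0.987 -1.463
v -1.594 0.458 -1.93
v -2.597 -0.236 -1.056
v -1.988 0.362 -2.458
v -2.991 -0.332 -1.585
v -2.054 -0.117 -2.915
v -3.057 -0.811 -2.042
v -1.754 -0.7 -3.034
v -2.757 -1.394 -2.16
v -1.263 -1.044 -2.744
v -2.266 -1.738 -1.87
v -0.869 -0.948 -2.215
v -1.872 -1.642 -1.342
v -0.803 -0.469 -1.758
v -1.806 -1.163 -0.885
f 2 1 4
f 2 4 3
f 4 1 5
f 4 5 3
f 5 1 6
f 5 6 3
f 6 1 7
f 6 7 3
f 7 1 8
f 7 8 3
f 8 1 9
f 8 9 3
f 9 1 10
f 9 10 3
f 10 1 2
f 10 2 3
f 12 11 15
f 12 15 13
f 13 15 16
f 13 16 14
f 15 11 17
f 15 17 16
f 16 17 18
f 16 18 14
f 17 11 19
f 17 19 18
f 18 19 20
f 18 20 14
f 19 11 21
f 19 21 20
f 20 21 22
f 20 22 14
f 21 11 23
f 21 23 22
f 22 23 24
f 22 24 14
f 23 11 25
f 23 25 24
f 24 25 26
f 24 26 14
f 25 11 27
f 25 27 26
f 26 27 28
f 26 28 14
f 27 11 12
f 27 12 28
f 28 12 13
f 28 13 14



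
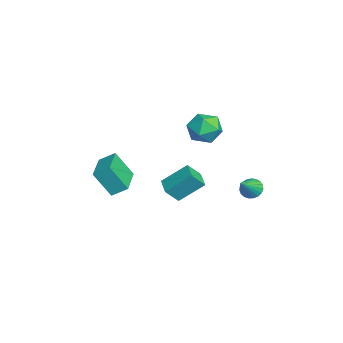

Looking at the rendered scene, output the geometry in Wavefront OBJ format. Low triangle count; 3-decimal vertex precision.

v 1.338 4.164 -2.803
v 1.783 4.434 -3.06
v 2.242 3.556 -1.877
v 1.717 4.594 -2.891
v 1.587 4.679 -2.707
v 1.413 4.676 -2.54
v 1.226 4.584 -2.418
v 1.059 4.419 -2.363
v 0.94 4.21 -2.384
v 0.889 3.994 -2.477
v 0.917 3.806 -2.627
v 1.017 3.681 -2.807
v 1.173 3.639 -2.987
v 1.357 3.688 -3.134
v 1.538 3.82 -3.225
v 1.684 4.011 -3.242
v 1.771 4.228 -3.184
v 0.039 -1.884 -2.815
v -0.18 -2.696 -1.524
v 0.153 -1.137 -2.326
v -0.066 -1.949 -1.036
v 1.786 -2.211 -2.724
v 1.567 -3.023 -1.434
v 1.9 -1.464 -2.236
v 1.681 -2.276 -0.945
v -1.388 0.851 -4.433
v -1.184 0.209 -3.667
v -1.386 2.085 -3.4
v -1.182 1.444 -2.634
v -0.418 0.976 -4.586
v -0.214 0.335 -3.82
v -0.416 2.211 -3.553
v -0.212 1.569 -2.787
v -2.252 2.569 -0.321
v -1.616 2.876 0.324
v -1.184 1.624 -0.924
v -0.548 1.931 -0.279
v -1.291 1.397 -0.001
v -1.952 1.981 0.372
v -0.848 2.519 -0.972
v -1.509 3.103 -0.599
v -0.748 2.845 -0.078
v -1.022 2.152 0.522
v -1.778 2.348 -1.122
v -2.052 1.655 -0.522
f 2 1 4
f 2 4 3
f 4 1 5
f 4 5 3
f 5 1 6
f 5 6 3
f 6 1 7
f 6 7 3
f 7 1 8
f 7 8 3
f 8 1 9
f 8 9 3
f 9 1 10
f 9 10 3
f 10 1 11
f 10 11 3
f 11 1 12
f 11 12 3
f 12 1 13
f 12 13 3
f 13 1 14
f 13 14 3
f 14 1 15
f 14 15 3
f 15 1 16
f 15 16 3
f 16 1 17
f 16 17 3
f 17 1 2
f 17 2 3
f 19 21 18
f 22 19 18
f 18 21 20
f 20 22 18
f 19 25 21
f 23 19 22
f 23 25 19
f 21 25 20
f 24 22 20
f 20 25 24
f 24 23 22
f 25 23 24
f 27 29 26
f 30 27 26
f 26 29 28
f 28 30 26
f 27 33 29
f 31 27 30
f 31 33 27
f 29 33 28
f 32 30 28
f 28 33 32
f 32 31 30
f 33 31 32
f 34 45 39
f 34 39 35
f 34 35 41
f 34 41 44
f 34 44 45
f 35 39 43
f 39 45 38
f 45 44 36
f 44 41 40
f 41 35 42
f 37 43 38
f 37 38 36
f 37 36 40
f 37 40 42
f 37 42 43
f 38 43 39
f 36 38 45
f 40 36 44
f 42 40 41
f 43 42 35



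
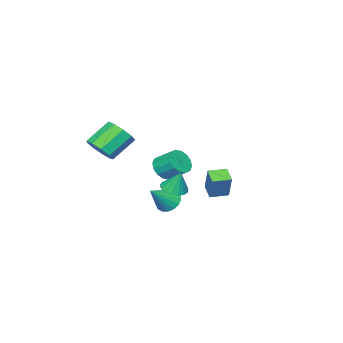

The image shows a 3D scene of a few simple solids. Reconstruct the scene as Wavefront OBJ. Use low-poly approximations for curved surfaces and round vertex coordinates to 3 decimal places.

v 3.194 2.957 -0.469
v 3.71 2.346 -0.246
v 3.206 3.463 0.889
v 3.953 2.64 -0.358
v 4.022 3.006 -0.495
v 3.901 3.361 -0.626
v 3.619 3.624 -0.722
v 3.239 3.733 -0.759
v 2.848 3.665 -0.73
v 2.537 3.434 -0.641
v 2.377 3.094 -0.513
v 2.403 2.723 -0.375
v 2.611 2.405 -0.258
v 2.952 2.213 -0.19
v 3.349 2.192 -0.186
v -0.566 -0.652 -3.881
v 0.032 -0.626 -4.565
v 0.906 -0.828 -2.599
v -0.015 -0.208 -4.453
v -0.189 0.108 -4.21
v -0.449 0.251 -3.891
v -0.736 0.187 -3.569
v -0.984 -0.07 -3.32
v -1.137 -0.459 -3.198
v -1.159 -0.893 -3.233
v -1.045 -1.271 -3.416
v -0.821 -1.508 -3.706
v -0.539 -1.548 -4.035
v -0.264 -1.383 -4.33
v -0.057 -1.05 -4.521
v -3.689 -0.398 -3.695
v -3.194 0.21 -2.03
v -4.675 0.302 -3.658
v -4.181 0.91 -1.993
v -3.119 0.43 -4.167
v -2.625 1.038 -2.502
v -4.106 1.13 -4.13
v -3.611 1.738 -2.465
v 4.431 -1.558 1.677
v 5.111 -1.509 2.45
v 3.709 -1.073 3.655
v 3.029 -1.122 2.883
v 5.046 -0.877 2.145
v 3.644 -0.441 3.351
v 4.693 -0.564 1.622
v 3.291 -0.127 2.828
v 4.218 -0.716 1.124
v 2.816 -0.279 2.33
v 3.842 -1.262 0.886
v 2.44 -0.825 2.091
v 3.742 -1.947 1.017
v 2.34 -1.51 2.223
v 3.965 -2.45 1.457
v 2.563 -2.013 2.663
v 4.405 -2.536 2.001
v 3.003 -2.099 3.206
v 4.858 -2.164 2.392
v 3.456 -1.728 3.598
v 0.526 -0.08 -0.635
v 1.134 0.378 -1.152
v 0.962 1.519 -0.341
v 0.354 1.06 0.175
v 0.712 0.46 -1.356
v 0.54 1.601 -0.546
v 0.24 0.397 -1.368
v 0.068 1.538 -0.557
v -0.155 0.206 -1.183
v -0.327 1.347 -0.373
v -0.368 -0.061 -0.851
v -0.54 1.079 -0.041
v -0.341 -0.334 -0.462
v -0.513 0.807 0.349
v -0.082 -0.539 -0.119
v -0.254 0.602 0.692
v 0.34 -0.621 0.086
v 0.168 0.52 0.896
v 0.812 -0.558 0.097
v 0.64 0.583 0.908
v 1.207 -0.367 -0.087
v 1.035 0.774 0.723
v 1.42 -0.099 -0.419
v 1.248 1.041 0.391
v 1.393 0.173 -0.809
v 1.221 1.314 0.002
f 2 1 4
f 2 4 3
f 4 1 5
f 4 5 3
f 5 1 6
f 5 6 3
f 6 1 7
f 6 7 3
f 7 1 8
f 7 8 3
f 8 1 9
f 8 9 3
f 9 1 10
f 9 10 3
f 10 1 11
f 10 11 3
f 11 1 12
f 11 12 3
f 12 1 13
f 12 13 3
f 13 1 14
f 13 14 3
f 14 1 15
f 14 15 3
f 15 1 2
f 15 2 3
f 17 16 19
f 17 19 18
f 19 16 20
f 19 20 18
f 20 16 21
f 20 21 18
f 21 16 22
f 21 22 18
f 22 16 23
f 22 23 18
f 23 16 24
f 23 24 18
f 24 16 25
f 24 25 18
f 25 16 26
f 25 26 18
f 26 16 27
f 26 27 18
f 27 16 28
f 27 28 18
f 28 16 29
f 28 29 18
f 29 16 30
f 29 30 18
f 30 16 17
f 30 17 18
f 32 34 31
f 35 32 31
f 31 34 33
f 33 35 31
f 32 38 34
f 36 32 35
f 36 38 32
f 34 38 33
f 37 35 33
f 33 38 37
f 37 36 35
f 38 36 37
f 40 39 43
f 40 43 41
f 41 43 44
f 41 44 42
f 43 39 45
f 43 45 44
f 44 45 46
f 44 46 42
f 45 39 47
f 45 47 46
f 46 47 48
f 46 48 42
f 47 39 49
f 47 49 48
f 48 49 50
f 48 50 42
f 49 39 51
f 49 51 50
f 50 51 52
f 50 52 42
f 51 39 53
f 51 53 52
f 52 53 54
f 52 54 42
f 53 39 55
f 53 55 54
f 54 55 56
f 54 56 42
f 55 39 57
f 55 57 56
f 56 57 58
f 56 58 42
f 57 39 40
f 57 40 58
f 58 40 41
f 58 41 42
f 60 59 63
f 60 63 61
f 61 63 64
f 61 64 62
f 63 59 65
f 63 65 64
f 64 65 66
f 64 66 62
f 65 59 67
f 65 67 66
f 66 67 68
f 66 68 62
f 67 59 69
f 67 69 68
f 68 69 70
f 68 70 62
f 69 59 71
f 69 71 70
f 70 71 72
f 70 72 62
f 71 59 73
f 71 73 72
f 72 73 74
f 72 74 62
f 73 59 75
f 73 75 74
f 74 75 76
f 74 76 62
f 75 59 77
f 75 77 76
f 76 77 78
f 76 78 62
f 77 59 79
f 77 79 78
f 78 79 80
f 78 80 62
f 79 59 81
f 79 81 80
f 80 81 82
f 80 82 62
f 81 59 83
f 81 83 82
f 82 83 84
f 82 84 62
f 83 59 60
f 83 60 84
f 84 60 61
f 84 61 62



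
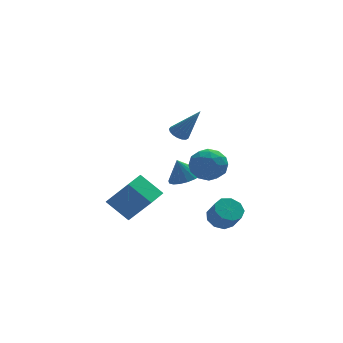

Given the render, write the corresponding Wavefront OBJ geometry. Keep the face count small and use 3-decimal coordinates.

v -0.253 -1.276 2.164
v 0.222 -0.972 1.989
v 0.733 -1.824 3.876
v 0.071 -0.783 2.136
v -0.153 -0.708 2.289
v -0.401 -0.762 2.414
v -0.614 -0.934 2.482
v -0.745 -1.185 2.476
v -0.763 -1.456 2.4
v -0.664 -1.686 2.269
v -0.47 -1.822 2.114
v -0.227 -1.833 1.971
v 0.01 -1.716 1.872
v 0.187 -1.498 1.84
v 0.263 -1.23 1.882
v 0.909 -2.187 -0.255
v 1.5 -2.025 0.625
v 0.32 -3.675 0.415
v 0.911 -3.513 1.295
v 0.066 -2.884 1.092
v 0.431 -1.964 0.678
v 1.389 -3.736 0.362
v 1.754 -2.816 -0.052
v 1.797 -2.982 1.007
v 0.979 -2.455 1.458
v 0.841 -3.245 -0.418
v 0.023 -2.718 0.033
v 1.257 -1.975 0.126
v 0.563 -3.725 0.914
v 0.067 -3.355 0.794
v 0.414 -3.259 1.312
v 0.628 -1.939 0.157
v 0.975 -1.844 0.675
v 0.132 -2.349 0.949
v 0.845 -3.856 0.365
v 1.192 -3.761 0.883
v 1.406 -2.441 -0.272
v 1.753 -2.345 0.246
v 1.688 -3.351 0.091
v 1.778 -2.443 0.868
v 1.431 -3.318 1.262
v 1.713 -3.449 0.713
v 1.927 -2.908 0.47
v 1.297 -2.133 1.133
v 0.951 -3.008 1.527
v 0.455 -2.638 1.408
v 0.669 -2.097 1.164
v 1.472 -2.696 1.357
v 0.869 -2.692 -0.487
v 0.523 -3.567 -0.093
v 1.151 -3.603 -0.124
v 1.365 -3.062 -0.368
v 0.389 -2.382 -0.222
v 0.042 -3.257 0.172
v -0.107 -2.792 0.57
v 0.107 -2.251 0.327
v 0.348 -3.004 -0.317
v 1.979 -1.381 -4.279
v 2.788 -1.393 -4.504
v 3.05 -2.091 -3.525
v 2.241 -2.079 -3.301
v 2.687 -0.946 -4.158
v 2.949 -1.643 -3.18
v 2.255 -0.702 -3.869
v 2.516 -1.4 -2.89
v 1.693 -0.776 -3.772
v 1.955 -1.474 -2.793
v 1.266 -1.133 -3.912
v 1.527 -1.831 -2.933
v 1.172 -1.606 -4.224
v 1.433 -2.304 -3.245
v 1.456 -1.974 -4.562
v 1.717 -2.672 -3.583
v 1.985 -2.065 -4.768
v 2.246 -2.762 -3.789
v 2.511 -1.835 -4.745
v 2.773 -2.533 -3.766
v 0.208 -0.896 -1.253
v 0.719 -0.062 -1.2
v -0.228 -0.704 -0.087
v 0.337 0.069 -1.365
v -0.071 0.008 -1.507
v -0.424 -0.231 -1.599
v -0.651 -0.603 -1.622
v -0.709 -1.032 -1.573
v -0.585 -1.435 -1.46
v -0.304 -1.731 -1.306
v 0.079 -1.862 -1.142
v 0.487 -1.801 -1
v 0.839 -1.561 -0.908
v 1.067 -1.19 -0.884
v 1.124 -0.761 -0.934
v 1 -0.358 -1.047
v -3.708 0.815 -3.556
v -2.664 -0.041 -1.921
v -2.825 1.94 -3.53
v -1.781 1.084 -1.896
v -2.659 0.016 -4.644
v -1.615 -0.84 -3.01
v -1.776 1.141 -4.619
v -0.732 0.285 -2.984
f 2 1 4
f 2 4 3
f 4 1 5
f 4 5 3
f 5 1 6
f 5 6 3
f 6 1 7
f 6 7 3
f 7 1 8
f 7 8 3
f 8 1 9
f 8 9 3
f 9 1 10
f 9 10 3
f 10 1 11
f 10 11 3
f 11 1 12
f 11 12 3
f 12 1 13
f 12 13 3
f 13 1 14
f 13 14 3
f 14 1 15
f 14 15 3
f 15 1 2
f 15 2 3
f 16 53 32
f 53 27 56
f 32 56 21
f 53 56 32
f 16 32 28
f 32 21 33
f 28 33 17
f 32 33 28
f 16 28 37
f 28 17 38
f 37 38 23
f 28 38 37
f 16 37 49
f 37 23 52
f 49 52 26
f 37 52 49
f 16 49 53
f 49 26 57
f 53 57 27
f 49 57 53
f 17 33 44
f 33 21 47
f 44 47 25
f 33 47 44
f 21 56 34
f 56 27 55
f 34 55 20
f 56 55 34
f 27 57 54
f 57 26 50
f 54 50 18
f 57 50 54
f 26 52 51
f 52 23 39
f 51 39 22
f 52 39 51
f 23 38 43
f 38 17 40
f 43 40 24
f 38 40 43
f 19 45 31
f 45 25 46
f 31 46 20
f 45 46 31
f 19 31 29
f 31 20 30
f 29 30 18
f 31 30 29
f 19 29 36
f 29 18 35
f 36 35 22
f 29 35 36
f 19 36 41
f 36 22 42
f 41 42 24
f 36 42 41
f 19 41 45
f 41 24 48
f 45 48 25
f 41 48 45
f 20 46 34
f 46 25 47
f 34 47 21
f 46 47 34
f 18 30 54
f 30 20 55
f 54 55 27
f 30 55 54
f 22 35 51
f 35 18 50
f 51 50 26
f 35 50 51
f 24 42 43
f 42 22 39
f 43 39 23
f 42 39 43
f 25 48 44
f 48 24 40
f 44 40 17
f 48 40 44
f 59 58 62
f 59 62 60
f 60 62 63
f 60 63 61
f 62 58 64
f 62 64 63
f 63 64 65
f 63 65 61
f 64 58 66
f 64 66 65
f 65 66 67
f 65 67 61
f 66 58 68
f 66 68 67
f 67 68 69
f 67 69 61
f 68 58 70
f 68 70 69
f 69 70 71
f 69 71 61
f 70 58 72
f 70 72 71
f 71 72 73
f 71 73 61
f 72 58 74
f 72 74 73
f 73 74 75
f 73 75 61
f 74 58 76
f 74 76 75
f 75 76 77
f 75 77 61
f 76 58 59
f 76 59 77
f 77 59 60
f 77 60 61
f 79 78 81
f 79 81 80
f 81 78 82
f 81 82 80
f 82 78 83
f 82 83 80
f 83 78 84
f 83 84 80
f 84 78 85
f 84 85 80
f 85 78 86
f 85 86 80
f 86 78 87
f 86 87 80
f 87 78 88
f 87 88 80
f 88 78 89
f 88 89 80
f 89 78 90
f 89 90 80
f 90 78 91
f 90 91 80
f 91 78 92
f 91 92 80
f 92 78 93
f 92 93 80
f 93 78 79
f 93 79 80
f 95 97 94
f 98 95 94
f 94 97 96
f 96 98 94
f 95 101 97
f 99 95 98
f 99 101 95
f 97 101 96
f 100 98 96
f 96 101 100
f 100 99 98
f 101 99 100



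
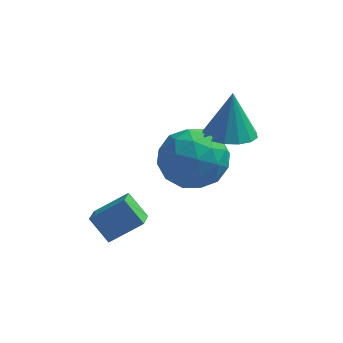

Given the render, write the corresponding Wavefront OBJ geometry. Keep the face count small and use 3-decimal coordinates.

v -3.033 -3.835 -4.084
v -3.585 -3.558 -3.443
v -3.056 -3.091 -4.427
v -3.609 -2.813 -3.787
v -2.171 -3.527 -3.473
v -2.724 -3.249 -2.833
v -2.195 -2.782 -3.817
v -2.747 -2.505 -3.176
v -1.173 0.301 -3.373
v -0.399 -0.311 -3.045
v -2.261 -0.969 -3.175
v -1.487 -1.581 -2.847
v -1.808 -0.787 -2.256
v -1.136 -0.002 -2.378
v -1.524 -1.278 -3.842
v -0.852 -0.493 -3.964
v -0.615 -1.287 -3.334
v -0.791 -0.984 -2.354
v -1.869 -0.296 -3.866
v -2.045 0.007 -2.886
v -0.69 0.107 -3.226
v -1.97 -1.387 -2.994
v -2.159 -0.92 -2.646
v -1.703 -1.28 -2.453
v -1.124 0.288 -2.834
v -0.668 -0.072 -2.641
v -1.497 -0.352 -2.178
v -1.992 -1.208 -3.579
v -1.536 -1.568 -3.386
v -0.957 -0 -3.767
v -0.501 -0.36 -3.574
v -1.163 -0.928 -4.042
v -0.362 -0.827 -3.203
v -1.002 -1.574 -3.087
v -1.024 -1.395 -3.672
v -0.629 -0.934 -3.744
v -0.466 -0.649 -2.627
v -1.105 -1.396 -2.511
v -1.294 -0.929 -2.164
v -0.899 -0.467 -2.236
v -0.593 -1.223 -2.798
v -1.555 0.116 -3.709
v -2.194 -0.631 -3.593
v -1.761 -0.813 -3.984
v -1.366 -0.351 -4.056
v -1.658 0.294 -3.133
v -2.298 -0.453 -3.017
v -2.031 -0.346 -2.476
v -1.636 0.115 -2.548
v -2.067 -0.057 -3.422
v -0.418 -0.182 -2.364
v 0.005 0.419 -2.514
v -0.402 0.162 -0.936
v -0.361 0.545 -2.54
v -0.743 0.476 -2.519
v -1.037 0.231 -2.457
v -1.166 -0.125 -2.37
v -1.094 -0.496 -2.281
v -0.842 -0.783 -2.215
v -0.475 -0.909 -2.189
v -0.094 -0.84 -2.21
v 0.201 -0.595 -2.272
v 0.329 -0.24 -2.359
v 0.258 0.131 -2.448
f 2 4 1
f 5 2 1
f 1 4 3
f 3 5 1
f 2 8 4
f 6 2 5
f 6 8 2
f 4 8 3
f 7 5 3
f 3 8 7
f 7 6 5
f 8 6 7
f 9 46 25
f 46 20 49
f 25 49 14
f 46 49 25
f 9 25 21
f 25 14 26
f 21 26 10
f 25 26 21
f 9 21 30
f 21 10 31
f 30 31 16
f 21 31 30
f 9 30 42
f 30 16 45
f 42 45 19
f 30 45 42
f 9 42 46
f 42 19 50
f 46 50 20
f 42 50 46
f 10 26 37
f 26 14 40
f 37 40 18
f 26 40 37
f 14 49 27
f 49 20 48
f 27 48 13
f 49 48 27
f 20 50 47
f 50 19 43
f 47 43 11
f 50 43 47
f 19 45 44
f 45 16 32
f 44 32 15
f 45 32 44
f 16 31 36
f 31 10 33
f 36 33 17
f 31 33 36
f 12 38 24
f 38 18 39
f 24 39 13
f 38 39 24
f 12 24 22
f 24 13 23
f 22 23 11
f 24 23 22
f 12 22 29
f 22 11 28
f 29 28 15
f 22 28 29
f 12 29 34
f 29 15 35
f 34 35 17
f 29 35 34
f 12 34 38
f 34 17 41
f 38 41 18
f 34 41 38
f 13 39 27
f 39 18 40
f 27 40 14
f 39 40 27
f 11 23 47
f 23 13 48
f 47 48 20
f 23 48 47
f 15 28 44
f 28 11 43
f 44 43 19
f 28 43 44
f 17 35 36
f 35 15 32
f 36 32 16
f 35 32 36
f 18 41 37
f 41 17 33
f 37 33 10
f 41 33 37
f 52 51 54
f 52 54 53
f 54 51 55
f 54 55 53
f 55 51 56
f 55 56 53
f 56 51 57
f 56 57 53
f 57 51 58
f 57 58 53
f 58 51 59
f 58 59 53
f 59 51 60
f 59 60 53
f 60 51 61
f 60 61 53
f 61 51 62
f 61 62 53
f 62 51 63
f 62 63 53
f 63 51 64
f 63 64 53
f 64 51 52
f 64 52 53



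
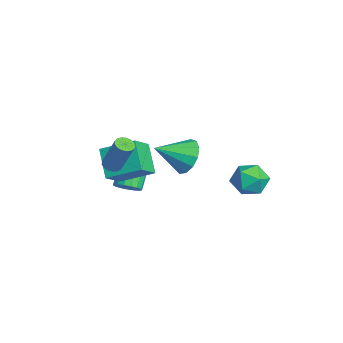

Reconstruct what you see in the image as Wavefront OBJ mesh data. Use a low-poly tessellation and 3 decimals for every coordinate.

v 2.161 4.352 0.437
v 2.697 4.324 -0.43
v 3.223 3.296 1.13
v 3.759 3.268 0.263
v 3.747 4.117 0.827
v 3.09 4.77 0.399
v 2.83 2.85 0.301
v 2.173 3.503 -0.127
v 3.111 3.395 -0.514
v 3.677 4.179 -0.189
v 2.243 3.441 0.889
v 2.809 4.225 1.214
v 1.103 -2.437 0.981
v 1.539 -2.687 0.895
v 2.193 -2.154 2.653
v 1.757 -1.903 2.739
v 1.583 -2.462 0.81
v 2.237 -1.929 2.568
v 1.517 -2.231 0.765
v 2.171 -1.698 2.523
v 1.356 -2.048 0.769
v 2.01 -1.515 2.527
v 1.137 -1.953 0.822
v 1.791 -1.42 2.58
v 0.911 -1.97 0.911
v 1.565 -1.436 2.669
v 0.728 -2.093 1.016
v 1.382 -1.559 2.774
v 0.631 -2.295 1.113
v 1.285 -1.761 2.871
v 0.643 -2.529 1.18
v 1.297 -1.996 2.938
v 0.76 -2.742 1.202
v 1.414 -2.209 2.96
v 0.955 -2.886 1.172
v 1.609 -2.352 2.93
v 1.184 -2.926 1.099
v 1.838 -2.393 2.857
v 1.395 -2.854 0.999
v 2.049 -2.321 2.757
v -0.738 1.532 -0.097
v 0.183 1.319 -0.659
v -0.562 -0.112 0.817
v 0.357 1.622 -0.147
v 0.183 1.897 0.38
v -0.283 2.056 0.756
v -0.894 2.049 0.861
v -1.455 1.878 0.662
v -1.789 1.597 0.222
v -1.789 1.296 -0.32
v -1.455 1.07 -0.791
v -0.894 0.99 -1.042
v -0.283 1.083 -0.993
v -3.641 -1.621 -1.243
v -2.711 -2.469 -0.304
v -2.967 0.043 -0.408
v -2.037 -0.805 0.531
v -2.283 -1.535 -2.511
v -1.353 -2.383 -1.572
v -1.609 0.129 -1.676
v -0.679 -0.719 -0.737
v -2.908 -1.058 -3.439
v -2.436 -1.308 -2.913
v -3.32 -0.832 -1.894
v -3.792 -0.582 -2.421
v -2.326 -0.972 -2.974
v -3.21 -0.496 -1.956
v -2.349 -0.656 -3.142
v -3.233 -0.18 -2.124
v -2.501 -0.431 -3.379
v -3.384 0.045 -2.36
v -2.745 -0.351 -3.628
v -3.629 0.125 -2.61
v -3.027 -0.432 -3.835
v -3.911 0.044 -2.816
v -3.282 -0.657 -3.951
v -4.166 -0.181 -2.932
v -3.451 -0.974 -3.95
v -4.335 -0.498 -2.931
v -3.496 -1.31 -3.832
v -4.379 -0.834 -2.813
v -3.406 -1.588 -3.623
v -4.29 -1.112 -2.605
v -3.202 -1.745 -3.373
v -4.086 -1.269 -2.355
v -2.931 -1.744 -3.138
v -3.814 -1.268 -2.119
v -2.654 -1.587 -2.972
v -3.538 -1.111 -1.953
f 1 12 6
f 1 6 2
f 1 2 8
f 1 8 11
f 1 11 12
f 2 6 10
f 6 12 5
f 12 11 3
f 11 8 7
f 8 2 9
f 4 10 5
f 4 5 3
f 4 3 7
f 4 7 9
f 4 9 10
f 5 10 6
f 3 5 12
f 7 3 11
f 9 7 8
f 10 9 2
f 14 13 17
f 14 17 15
f 15 17 18
f 15 18 16
f 17 13 19
f 17 19 18
f 18 19 20
f 18 20 16
f 19 13 21
f 19 21 20
f 20 21 22
f 20 22 16
f 21 13 23
f 21 23 22
f 22 23 24
f 22 24 16
f 23 13 25
f 23 25 24
f 24 25 26
f 24 26 16
f 25 13 27
f 25 27 26
f 26 27 28
f 26 28 16
f 27 13 29
f 27 29 28
f 28 29 30
f 28 30 16
f 29 13 31
f 29 31 30
f 30 31 32
f 30 32 16
f 31 13 33
f 31 33 32
f 32 33 34
f 32 34 16
f 33 13 35
f 33 35 34
f 34 35 36
f 34 36 16
f 35 13 37
f 35 37 36
f 36 37 38
f 36 38 16
f 37 13 39
f 37 39 38
f 38 39 40
f 38 40 16
f 39 13 14
f 39 14 40
f 40 14 15
f 40 15 16
f 42 41 44
f 42 44 43
f 44 41 45
f 44 45 43
f 45 41 46
f 45 46 43
f 46 41 47
f 46 47 43
f 47 41 48
f 47 48 43
f 48 41 49
f 48 49 43
f 49 41 50
f 49 50 43
f 50 41 51
f 50 51 43
f 51 41 52
f 51 52 43
f 52 41 53
f 52 53 43
f 53 41 42
f 53 42 43
f 55 57 54
f 58 55 54
f 54 57 56
f 56 58 54
f 55 61 57
f 59 55 58
f 59 61 55
f 57 61 56
f 60 58 56
f 56 61 60
f 60 59 58
f 61 59 60
f 63 62 66
f 63 66 64
f 64 66 67
f 64 67 65
f 66 62 68
f 66 68 67
f 67 68 69
f 67 69 65
f 68 62 70
f 68 70 69
f 69 70 71
f 69 71 65
f 70 62 72
f 70 72 71
f 71 72 73
f 71 73 65
f 72 62 74
f 72 74 73
f 73 74 75
f 73 75 65
f 74 62 76
f 74 76 75
f 75 76 77
f 75 77 65
f 76 62 78
f 76 78 77
f 77 78 79
f 77 79 65
f 78 62 80
f 78 80 79
f 79 80 81
f 79 81 65
f 80 62 82
f 80 82 81
f 81 82 83
f 81 83 65
f 82 62 84
f 82 84 83
f 83 84 85
f 83 85 65
f 84 62 86
f 84 86 85
f 85 86 87
f 85 87 65
f 86 62 88
f 86 88 87
f 87 88 89
f 87 89 65
f 88 62 63
f 88 63 89
f 89 63 64
f 89 64 65



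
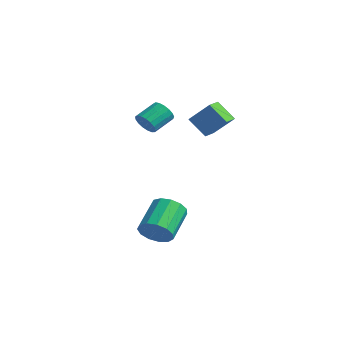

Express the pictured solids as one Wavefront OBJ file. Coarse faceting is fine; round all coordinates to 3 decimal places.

v -3.22 0.608 3.234
v -2.785 0.925 2.683
v -2.846 2.209 3.375
v -3.28 1.892 3.926
v -3.13 0.974 2.562
v -3.191 2.258 3.255
v -3.495 0.939 2.596
v -3.556 2.223 3.288
v -3.798 0.828 2.775
v -3.858 2.112 3.467
v -3.967 0.667 3.06
v -4.028 1.951 3.752
v -3.966 0.492 3.384
v -4.027 1.776 4.076
v -3.794 0.344 3.674
v -3.854 1.628 4.366
v -3.49 0.256 3.863
v -3.55 1.54 4.556
v -3.124 0.249 3.908
v -3.184 1.533 4.601
v -2.78 0.324 3.799
v -2.841 1.608 4.491
v -2.537 0.464 3.56
v -2.598 1.748 4.252
v -2.45 0.638 3.246
v -2.511 1.922 3.939
v -2.54 0.804 2.93
v -2.6 2.088 3.622
v -1.097 3.081 2.388
v -2.113 2.703 3.439
v -1.518 3.984 2.306
v -2.534 3.606 3.357
v -0.026 3.694 3.643
v -1.042 3.316 4.694
v -0.447 4.597 3.561
v -1.463 4.219 4.612
v 3.424 -3.621 -1.465
v 4.241 -3.515 -0.917
v 3.334 -1.953 0.133
v 2.516 -2.059 -0.415
v 4.304 -3.182 -1.359
v 3.397 -1.619 -0.309
v 4.088 -2.987 -1.835
v 3.181 -1.424 -0.785
v 3.66 -2.994 -2.194
v 2.753 -1.432 -1.144
v 3.158 -3.201 -2.321
v 2.251 -1.638 -1.271
v 2.74 -3.54 -2.176
v 1.833 -1.978 -1.126
v 2.539 -3.906 -1.806
v 1.632 -2.343 -0.756
v 2.619 -4.181 -1.327
v 1.712 -2.618 -0.277
v 2.954 -4.279 -0.892
v 2.047 -2.716 0.158
v 3.439 -4.167 -0.639
v 2.531 -2.605 0.411
v 3.918 -3.883 -0.648
v 3.011 -2.32 0.402
f 2 1 5
f 2 5 3
f 3 5 6
f 3 6 4
f 5 1 7
f 5 7 6
f 6 7 8
f 6 8 4
f 7 1 9
f 7 9 8
f 8 9 10
f 8 10 4
f 9 1 11
f 9 11 10
f 10 11 12
f 10 12 4
f 11 1 13
f 11 13 12
f 12 13 14
f 12 14 4
f 13 1 15
f 13 15 14
f 14 15 16
f 14 16 4
f 15 1 17
f 15 17 16
f 16 17 18
f 16 18 4
f 17 1 19
f 17 19 18
f 18 19 20
f 18 20 4
f 19 1 21
f 19 21 20
f 20 21 22
f 20 22 4
f 21 1 23
f 21 23 22
f 22 23 24
f 22 24 4
f 23 1 25
f 23 25 24
f 24 25 26
f 24 26 4
f 25 1 27
f 25 27 26
f 26 27 28
f 26 28 4
f 27 1 2
f 27 2 28
f 28 2 3
f 28 3 4
f 30 32 29
f 33 30 29
f 29 32 31
f 31 33 29
f 30 36 32
f 34 30 33
f 34 36 30
f 32 36 31
f 35 33 31
f 31 36 35
f 35 34 33
f 36 34 35
f 38 37 41
f 38 41 39
f 39 41 42
f 39 42 40
f 41 37 43
f 41 43 42
f 42 43 44
f 42 44 40
f 43 37 45
f 43 45 44
f 44 45 46
f 44 46 40
f 45 37 47
f 45 47 46
f 46 47 48
f 46 48 40
f 47 37 49
f 47 49 48
f 48 49 50
f 48 50 40
f 49 37 51
f 49 51 50
f 50 51 52
f 50 52 40
f 51 37 53
f 51 53 52
f 52 53 54
f 52 54 40
f 53 37 55
f 53 55 54
f 54 55 56
f 54 56 40
f 55 37 57
f 55 57 56
f 56 57 58
f 56 58 40
f 57 37 59
f 57 59 58
f 58 59 60
f 58 60 40
f 59 37 38
f 59 38 60
f 60 38 39
f 60 39 40



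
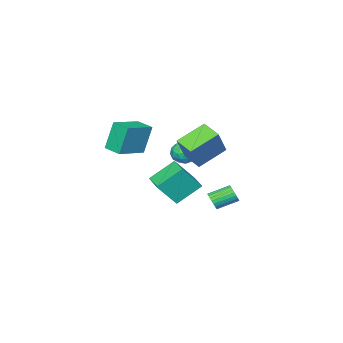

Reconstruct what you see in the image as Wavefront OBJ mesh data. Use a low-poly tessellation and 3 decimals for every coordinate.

v -0.424 2.294 3.148
v 0.68 2.764 4.908
v -0.327 3.559 2.749
v 0.777 4.029 4.509
v 1.323 1.851 2.171
v 2.427 2.321 3.931
v 1.42 3.116 1.772
v 2.524 3.586 3.532
v 2.44 -1.734 2.092
v 1.879 -1.596 4.038
v 2.394 -0.529 1.993
v 1.833 -0.391 3.939
v 4.447 -1.609 2.661
v 3.886 -1.471 4.607
v 4.401 -0.404 2.562
v 3.84 -0.266 4.508
v -2.095 0.609 -3.24
v -1.716 0.812 -2.752
v -2.886 1.553 -2.152
v -3.265 1.351 -2.64
v -1.684 0.999 -2.921
v -2.854 1.74 -2.32
v -1.715 1.126 -3.138
v -2.885 1.868 -2.537
v -1.803 1.175 -3.37
v -2.973 1.917 -2.77
v -1.936 1.138 -3.583
v -3.106 1.88 -2.983
v -2.093 1.02 -3.744
v -3.263 1.762 -3.143
v -2.25 0.84 -3.828
v -3.42 1.582 -3.227
v -2.384 0.624 -3.822
v -3.554 1.366 -3.222
v -2.474 0.407 -3.728
v -3.644 1.148 -3.128
v -2.506 0.22 -3.56
v -3.676 0.961 -2.959
v -2.475 0.092 -3.343
v -3.645 0.834 -2.742
v -2.387 0.043 -3.11
v -3.557 0.785 -2.51
v -2.254 0.08 -2.897
v -3.424 0.822 -2.297
v -2.097 0.198 -2.737
v -3.267 0.94 -2.136
v -1.94 0.378 -2.653
v -3.11 1.12 -2.052
v -1.806 0.594 -2.658
v -2.976 1.336 -2.058
v -3.429 -4.662 -5.101
v -4.94 -3.948 -3.796
v -2.747 -3.215 -5.103
v -4.257 -2.501 -3.798
v -2.243 -5.219 -3.422
v -3.753 -4.505 -2.117
v -1.56 -3.772 -3.424
v -3.071 -3.058 -2.119
v -0.64 0.79 1.068
v 0.232 0.778 0.924
v -0.512 -0.338 1.936
v 0.36 -0.35 1.792
v -0.003 0.31 2.254
v -0.082 1.007 1.718
v -0.198 -0.567 1.142
v -0.277 0.13 0.606
v 0.505 -0.06 0.971
v 0.625 0.482 1.657
v -0.905 -0.042 1.203
v -0.785 0.5 1.889
v -0.215 0.883 0.92
v -0.065 -0.443 1.94
v -0.278 -0.055 2.211
v 0.234 -0.062 2.127
v -0.4 1.018 1.386
v 0.112 1.011 1.302
v -0.026 0.736 2.083
v -0.392 -0.571 1.558
v 0.12 -0.578 1.474
v -0.514 0.502 0.733
v -0.002 0.495 0.649
v -0.254 -0.296 0.777
v 0.458 0.384 0.863
v 0.533 -0.28 1.373
v 0.205 -0.407 0.991
v 0.159 0.002 0.676
v 0.528 0.702 1.267
v 0.603 0.039 1.777
v 0.39 0.427 2.048
v 0.343 0.837 1.733
v 0.689 0.209 1.294
v -0.883 0.401 1.083
v -0.808 -0.262 1.593
v -0.623 -0.397 1.127
v -0.67 0.013 0.812
v -0.813 0.72 1.487
v -0.738 0.056 1.997
v -0.439 0.438 2.184
v -0.485 0.847 1.869
v -0.969 0.231 1.566
f 2 4 1
f 5 2 1
f 1 4 3
f 3 5 1
f 2 8 4
f 6 2 5
f 6 8 2
f 4 8 3
f 7 5 3
f 3 8 7
f 7 6 5
f 8 6 7
f 10 12 9
f 13 10 9
f 9 12 11
f 11 13 9
f 10 16 12
f 14 10 13
f 14 16 10
f 12 16 11
f 15 13 11
f 11 16 15
f 15 14 13
f 16 14 15
f 18 17 21
f 18 21 19
f 19 21 22
f 19 22 20
f 21 17 23
f 21 23 22
f 22 23 24
f 22 24 20
f 23 17 25
f 23 25 24
f 24 25 26
f 24 26 20
f 25 17 27
f 25 27 26
f 26 27 28
f 26 28 20
f 27 17 29
f 27 29 28
f 28 29 30
f 28 30 20
f 29 17 31
f 29 31 30
f 30 31 32
f 30 32 20
f 31 17 33
f 31 33 32
f 32 33 34
f 32 34 20
f 33 17 35
f 33 35 34
f 34 35 36
f 34 36 20
f 35 17 37
f 35 37 36
f 36 37 38
f 36 38 20
f 37 17 39
f 37 39 38
f 38 39 40
f 38 40 20
f 39 17 41
f 39 41 40
f 40 41 42
f 40 42 20
f 41 17 43
f 41 43 42
f 42 43 44
f 42 44 20
f 43 17 45
f 43 45 44
f 44 45 46
f 44 46 20
f 45 17 47
f 45 47 46
f 46 47 48
f 46 48 20
f 47 17 49
f 47 49 48
f 48 49 50
f 48 50 20
f 49 17 18
f 49 18 50
f 50 18 19
f 50 19 20
f 52 54 51
f 55 52 51
f 51 54 53
f 53 55 51
f 52 58 54
f 56 52 55
f 56 58 52
f 54 58 53
f 57 55 53
f 53 58 57
f 57 56 55
f 58 56 57
f 59 96 75
f 96 70 99
f 75 99 64
f 96 99 75
f 59 75 71
f 75 64 76
f 71 76 60
f 75 76 71
f 59 71 80
f 71 60 81
f 80 81 66
f 71 81 80
f 59 80 92
f 80 66 95
f 92 95 69
f 80 95 92
f 59 92 96
f 92 69 100
f 96 100 70
f 92 100 96
f 60 76 87
f 76 64 90
f 87 90 68
f 76 90 87
f 64 99 77
f 99 70 98
f 77 98 63
f 99 98 77
f 70 100 97
f 100 69 93
f 97 93 61
f 100 93 97
f 69 95 94
f 95 66 82
f 94 82 65
f 95 82 94
f 66 81 86
f 81 60 83
f 86 83 67
f 81 83 86
f 62 88 74
f 88 68 89
f 74 89 63
f 88 89 74
f 62 74 72
f 74 63 73
f 72 73 61
f 74 73 72
f 62 72 79
f 72 61 78
f 79 78 65
f 72 78 79
f 62 79 84
f 79 65 85
f 84 85 67
f 79 85 84
f 62 84 88
f 84 67 91
f 88 91 68
f 84 91 88
f 63 89 77
f 89 68 90
f 77 90 64
f 89 90 77
f 61 73 97
f 73 63 98
f 97 98 70
f 73 98 97
f 65 78 94
f 78 61 93
f 94 93 69
f 78 93 94
f 67 85 86
f 85 65 82
f 86 82 66
f 85 82 86
f 68 91 87
f 91 67 83
f 87 83 60
f 91 83 87



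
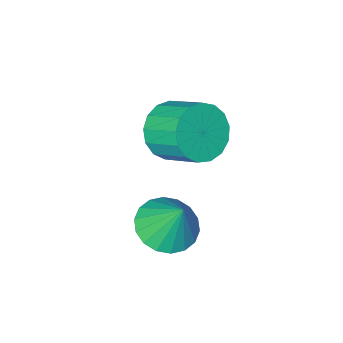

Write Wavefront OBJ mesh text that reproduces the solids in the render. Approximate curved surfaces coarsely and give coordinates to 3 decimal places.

v -1.422 -2.339 0.358
v -0.499 -1.892 0.019
v -0.835 -0.574 0.844
v -1.758 -1.021 1.182
v -0.843 -1.754 -0.341
v -1.179 -0.436 0.483
v -1.32 -1.75 -0.542
v -1.655 -0.432 0.283
v -1.82 -1.881 -0.536
v -2.155 -0.563 0.289
v -2.229 -2.116 -0.325
v -2.564 -0.799 0.499
v -2.453 -2.403 0.042
v -2.788 -1.086 0.866
v -2.441 -2.675 0.481
v -2.776 -1.358 1.306
v -2.196 -2.87 0.892
v -2.531 -1.553 1.717
v -1.773 -2.943 1.181
v -2.109 -1.626 2.005
v -1.27 -2.878 1.281
v -1.606 -1.561 2.106
v -0.802 -2.689 1.17
v -1.138 -1.372 1.994
v -0.476 -2.42 0.872
v -0.812 -1.103 1.697
v -0.367 -2.132 0.457
v -0.702 -0.815 1.282
v -0.267 -0.755 -2.604
v 0.543 -0.115 -2.885
v -0.353 0.035 -1.056
v 0.161 0.128 -3.031
v -0.307 0.197 -3.092
v -0.766 0.077 -3.056
v -1.127 -0.207 -2.931
v -1.317 -0.6 -2.741
v -1.3 -1.024 -2.524
v -1.078 -1.394 -2.323
v -0.695 -1.638 -2.178
v -0.228 -1.706 -2.117
v 0.232 -1.587 -2.152
v 0.592 -1.302 -2.278
v 0.783 -0.909 -2.467
v 0.765 -0.485 -2.684
f 2 1 5
f 2 5 3
f 3 5 6
f 3 6 4
f 5 1 7
f 5 7 6
f 6 7 8
f 6 8 4
f 7 1 9
f 7 9 8
f 8 9 10
f 8 10 4
f 9 1 11
f 9 11 10
f 10 11 12
f 10 12 4
f 11 1 13
f 11 13 12
f 12 13 14
f 12 14 4
f 13 1 15
f 13 15 14
f 14 15 16
f 14 16 4
f 15 1 17
f 15 17 16
f 16 17 18
f 16 18 4
f 17 1 19
f 17 19 18
f 18 19 20
f 18 20 4
f 19 1 21
f 19 21 20
f 20 21 22
f 20 22 4
f 21 1 23
f 21 23 22
f 22 23 24
f 22 24 4
f 23 1 25
f 23 25 24
f 24 25 26
f 24 26 4
f 25 1 27
f 25 27 26
f 26 27 28
f 26 28 4
f 27 1 2
f 27 2 28
f 28 2 3
f 28 3 4
f 30 29 32
f 30 32 31
f 32 29 33
f 32 33 31
f 33 29 34
f 33 34 31
f 34 29 35
f 34 35 31
f 35 29 36
f 35 36 31
f 36 29 37
f 36 37 31
f 37 29 38
f 37 38 31
f 38 29 39
f 38 39 31
f 39 29 40
f 39 40 31
f 40 29 41
f 40 41 31
f 41 29 42
f 41 42 31
f 42 29 43
f 42 43 31
f 43 29 44
f 43 44 31
f 44 29 30
f 44 30 31

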